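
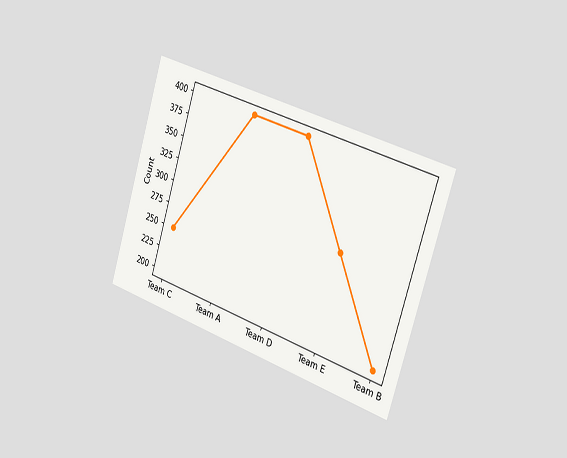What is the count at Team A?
400

The chart is tilted about 18° clockwise and viewed slightly from the right. At Team A, the line is at 400.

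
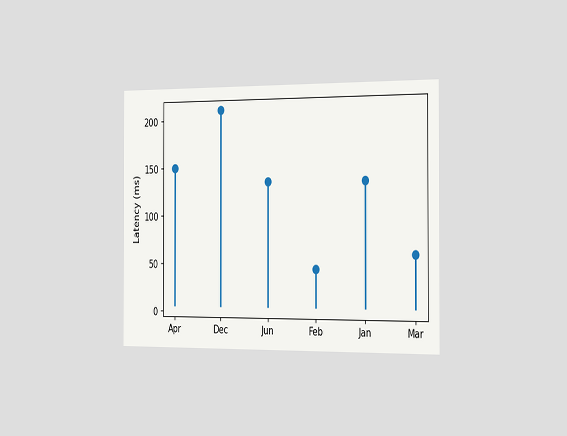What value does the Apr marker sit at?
The chart is viewed slightly from the right. The Apr marker sits at 150ms.

150ms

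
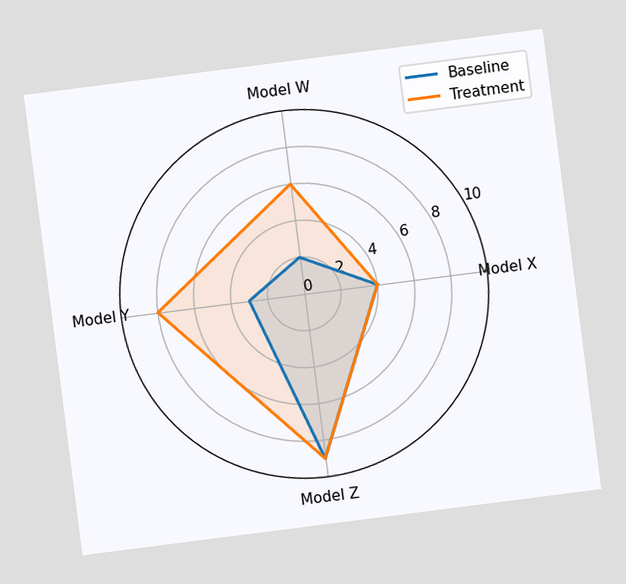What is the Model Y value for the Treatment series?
8

The chart is tilted about 7° counter-clockwise. On the Model Y axis, Treatment reaches 8.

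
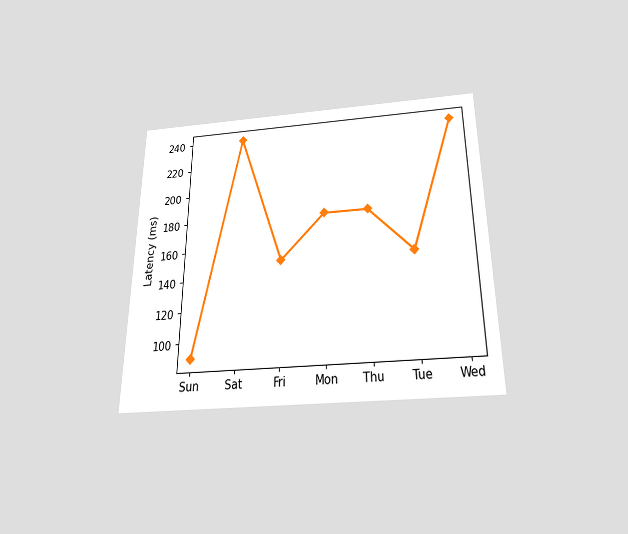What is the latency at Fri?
The chart is viewed slightly from below. At Fri, the line is at 150ms.

150ms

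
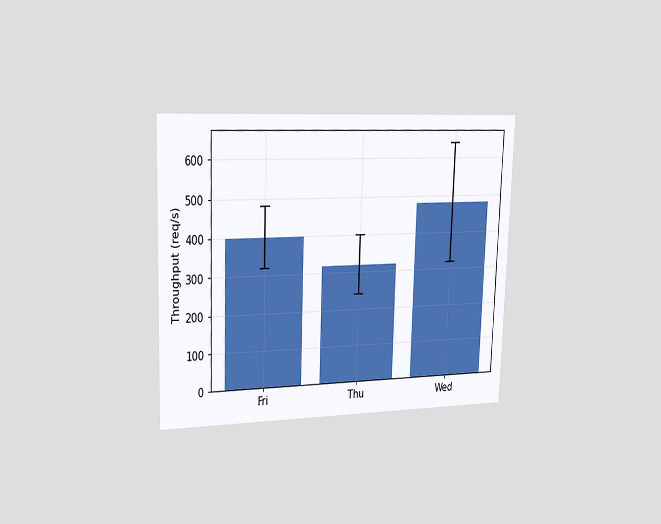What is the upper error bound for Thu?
400req/s

The chart is viewed slightly from the left. The Thu bar's upper whisker reaches 400req/s.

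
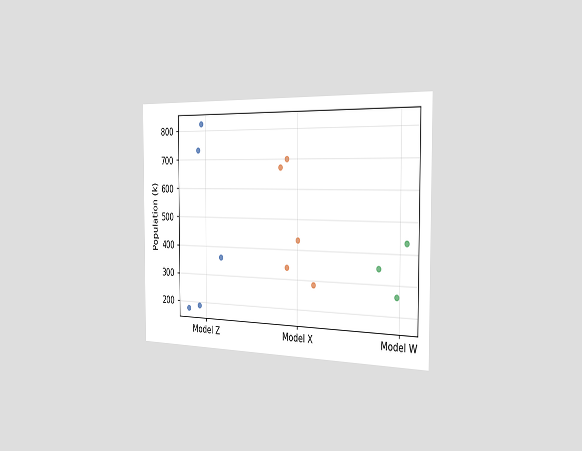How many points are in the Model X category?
5

The chart is viewed slightly from the right. Counting the markers in the Model X column gives 5.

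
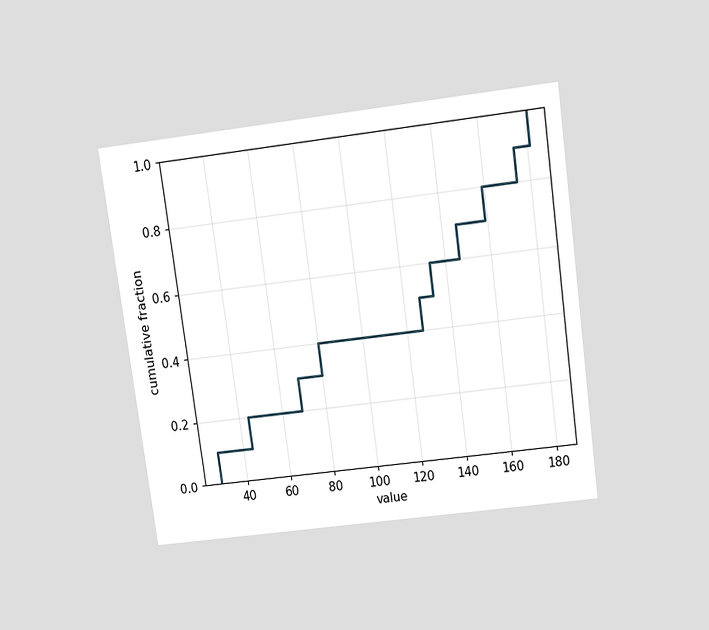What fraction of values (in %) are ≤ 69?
30%

The chart is tilted about 8° counter-clockwise and viewed slightly from above. At x=69 the ECDF step is at 30%.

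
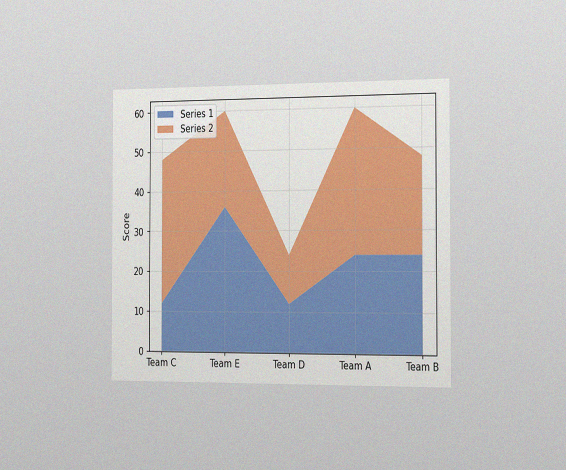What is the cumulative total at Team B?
The chart is viewed slightly from the right, with some photo noise. The stacked total at Team B reaches 48.

48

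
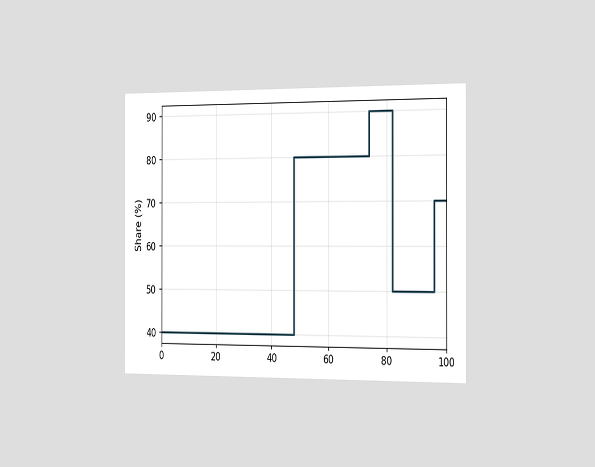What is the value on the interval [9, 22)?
The chart is viewed slightly from the right. On [9, 22) the step sits at 40%.

40%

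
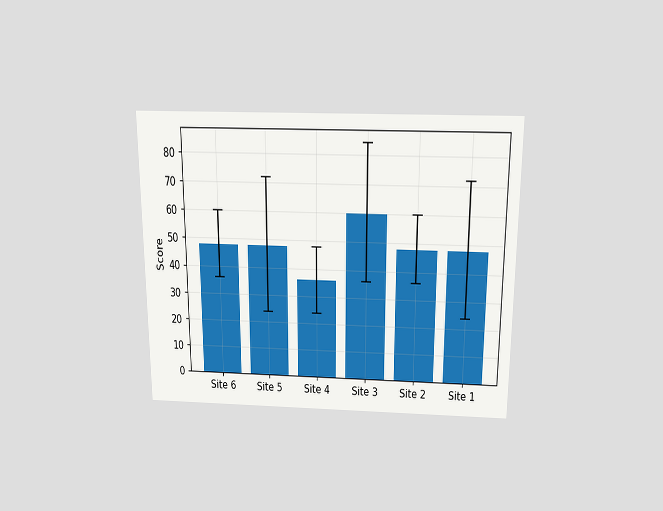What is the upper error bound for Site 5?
72

The chart is viewed slightly from above. The Site 5 bar's upper whisker reaches 72.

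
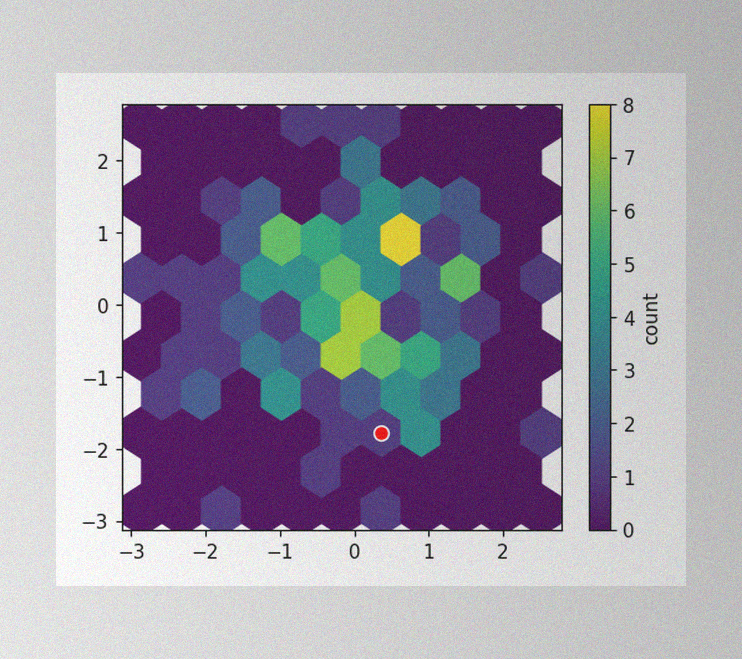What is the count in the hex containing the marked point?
The image has some photo noise and uneven lighting. The marked hex reads 1 on the colorbar.

1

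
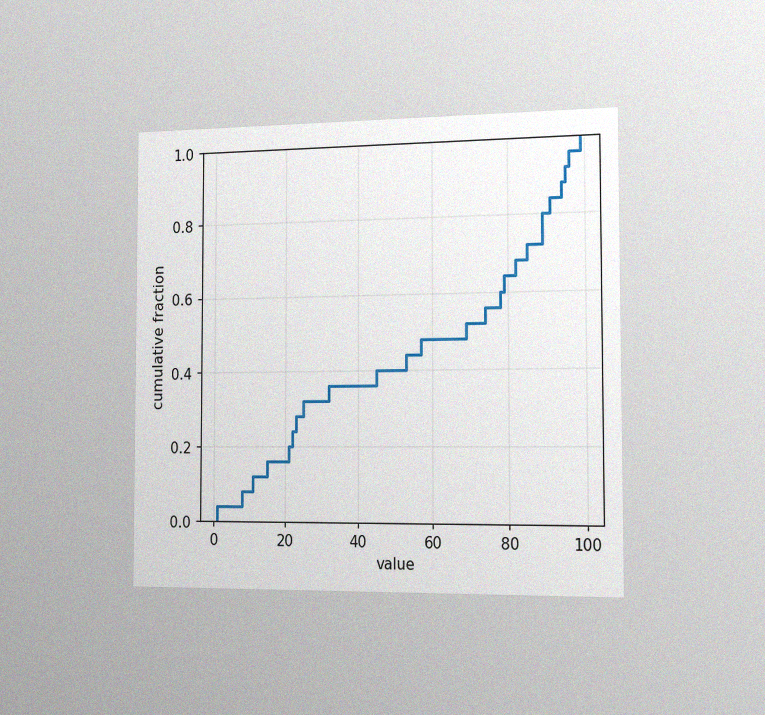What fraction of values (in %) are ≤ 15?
The chart is viewed slightly from the right, with some photo noise. At x=15 the ECDF step is at 16%.

16%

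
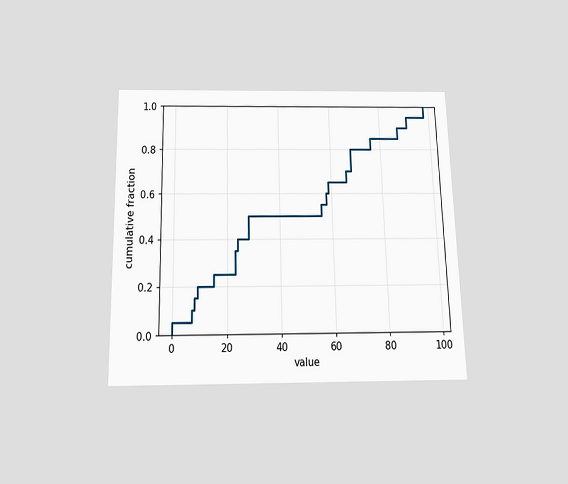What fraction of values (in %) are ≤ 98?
The chart is viewed slightly from below. At x=98 the ECDF step is at 100%.

100%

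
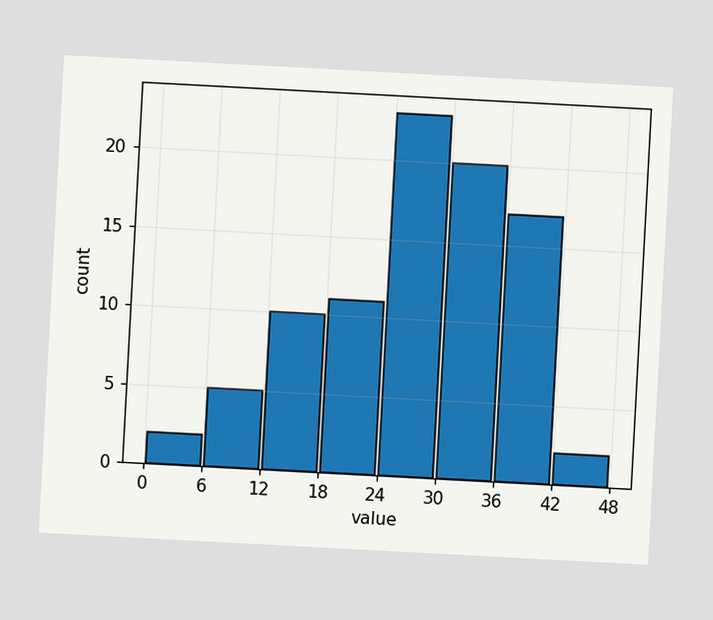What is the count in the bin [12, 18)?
10

The chart is tilted about 3° clockwise. The [12, 18) bin has height 10.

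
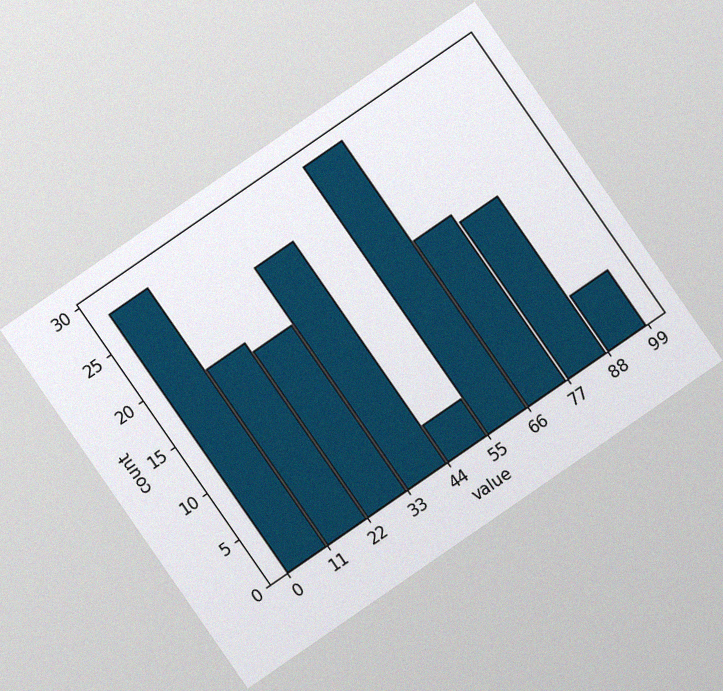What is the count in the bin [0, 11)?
28

The chart is tilted about 35° counter-clockwise, with some photo noise. The [0, 11) bin has height 28.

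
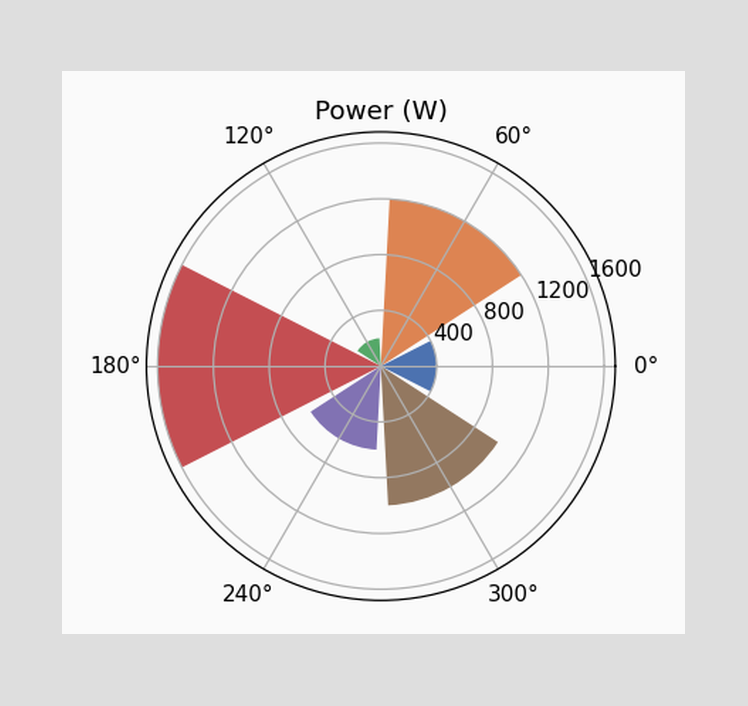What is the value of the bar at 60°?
1200W

The bar at 60° reaches 1200W on the radial axis.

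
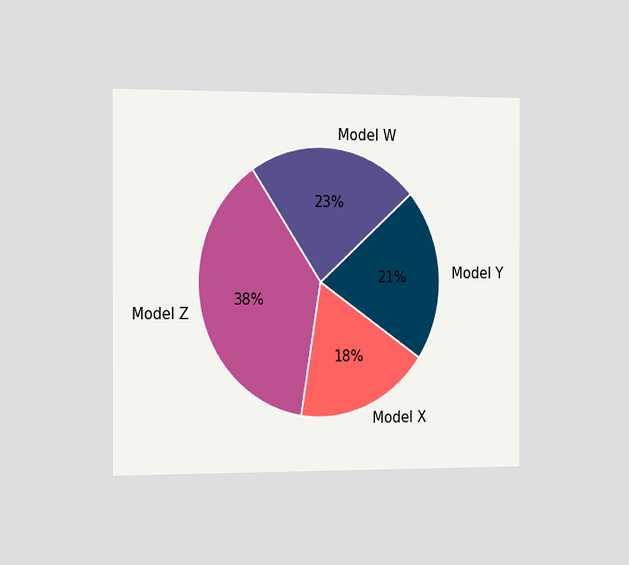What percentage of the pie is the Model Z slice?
The chart is viewed slightly from the left. The Model Z slice takes up 38% of the pie.

38%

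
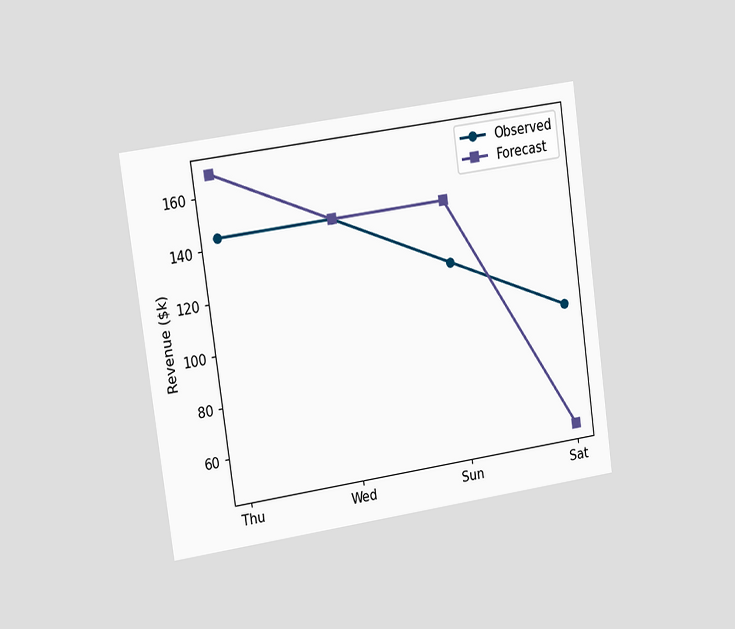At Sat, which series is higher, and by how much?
The chart is tilted about 8° counter-clockwise and viewed slightly from the left. At Sat, Observed sits above the other line by $48k.

Observed, by $48k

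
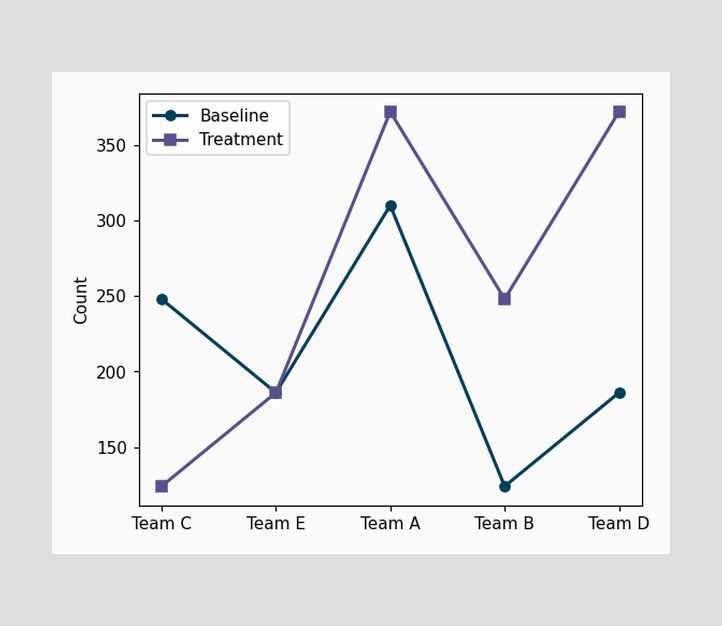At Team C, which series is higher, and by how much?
At Team C, Baseline sits above the other line by 124.

Baseline, by 124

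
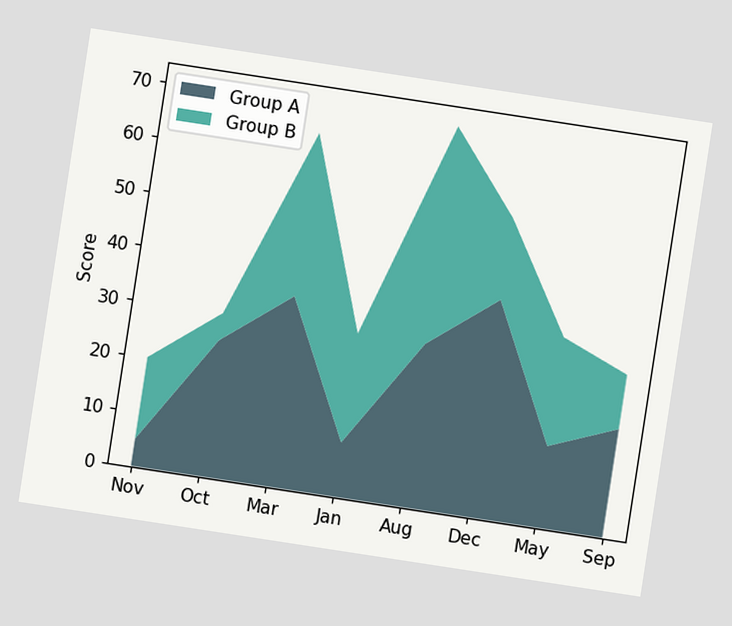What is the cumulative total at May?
The chart is tilted about 9° clockwise. The stacked total at May reaches 35.

35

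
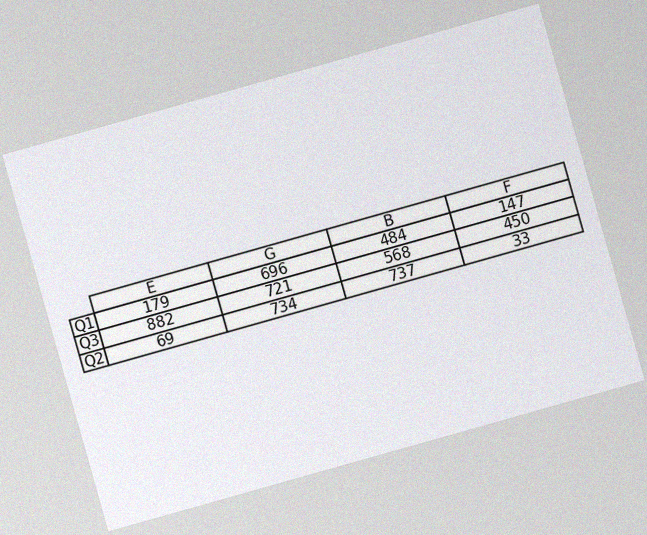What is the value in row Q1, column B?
The chart is tilted about 16° counter-clockwise, with some photo noise. The (Q1, B) cell reads 484.

484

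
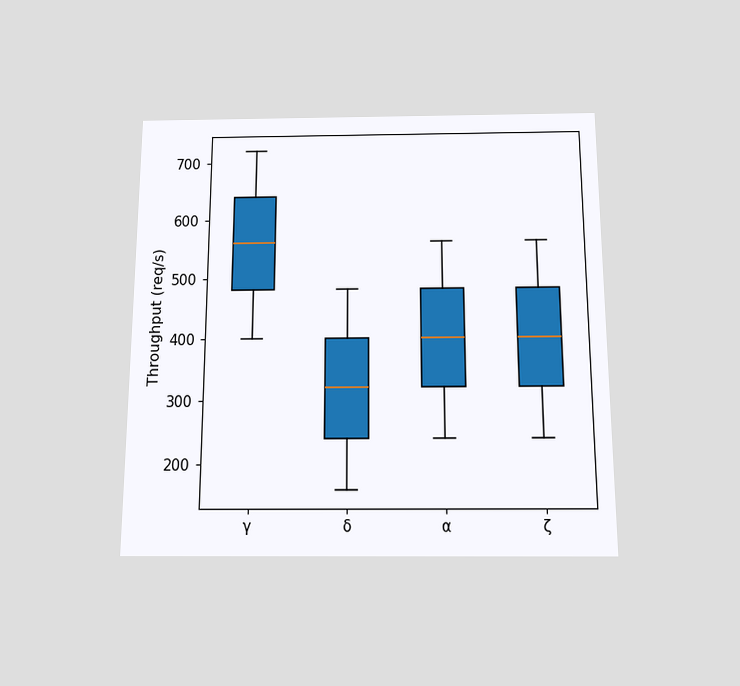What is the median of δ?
The chart is viewed slightly from below. The median line in the δ box sits at 320req/s.

320req/s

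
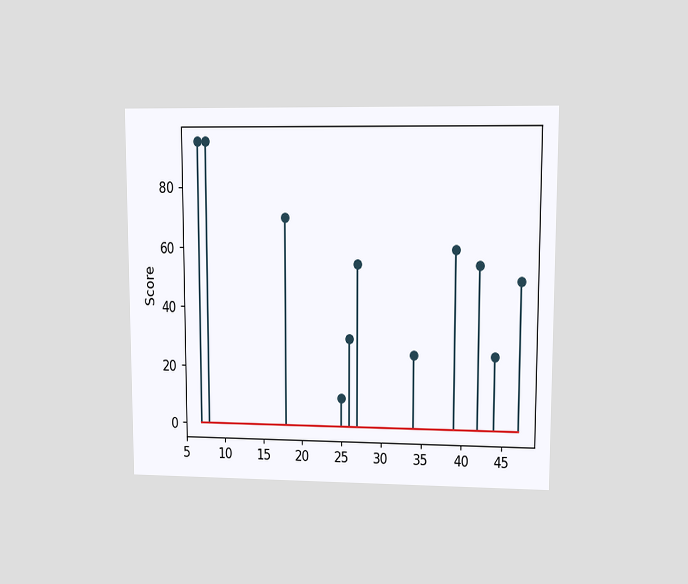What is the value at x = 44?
The chart is viewed at a slight angle. The stem at x=44 reaches 25.

25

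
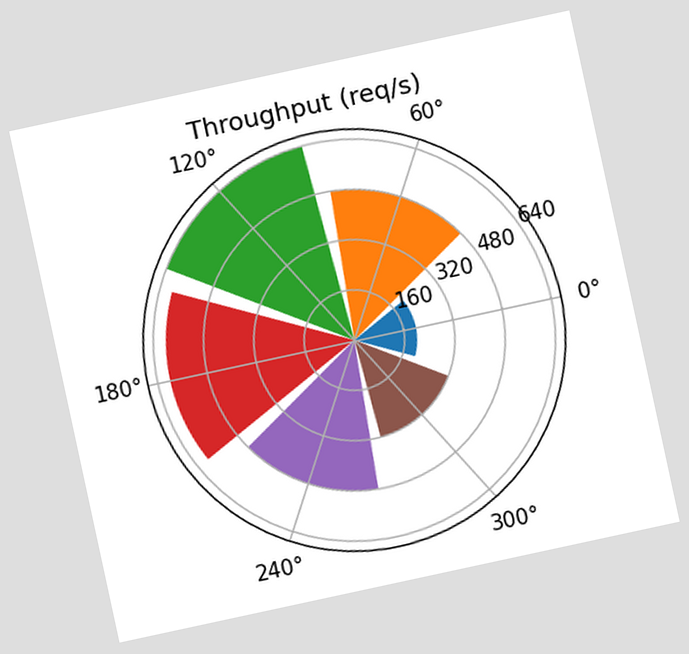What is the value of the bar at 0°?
The chart is tilted about 12° counter-clockwise. The bar at 0° reaches 200req/s on the radial axis.

200req/s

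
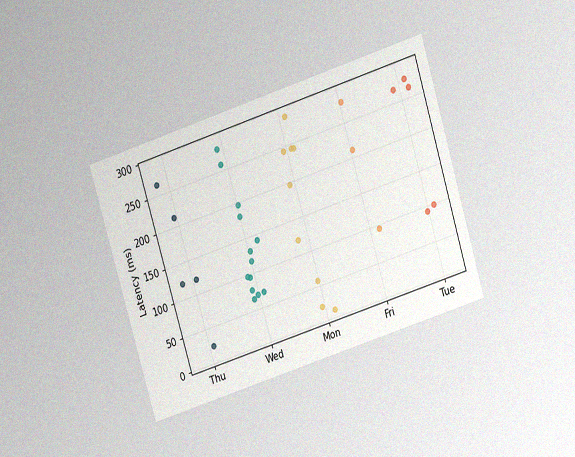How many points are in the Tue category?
5

The chart is tilted about 17° counter-clockwise and viewed slightly from above, with some photo noise. Counting the markers in the Tue column gives 5.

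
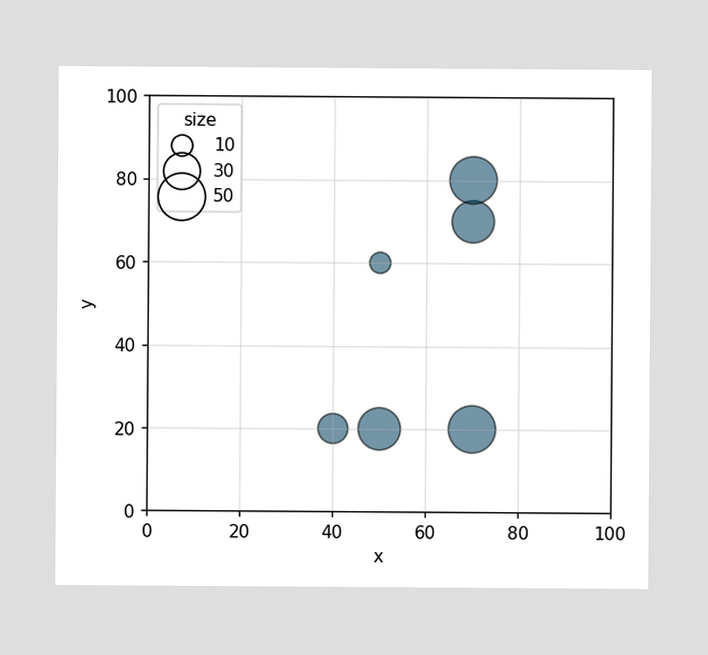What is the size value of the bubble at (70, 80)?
50

Matching the bubble at (70, 80) against the size legend gives 50.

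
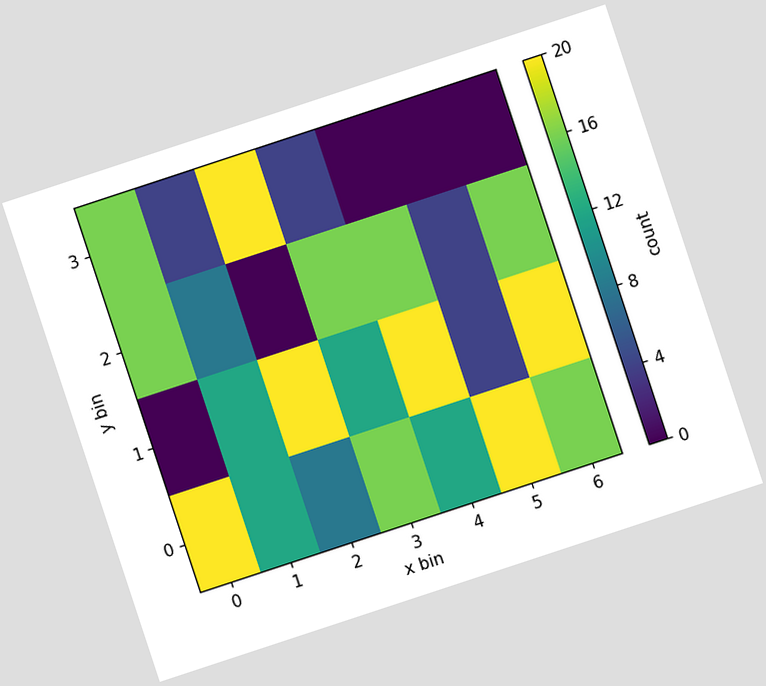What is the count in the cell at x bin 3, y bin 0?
The chart is tilted about 18° counter-clockwise. Matching the cell (3, 0) against the colorbar gives 16.

16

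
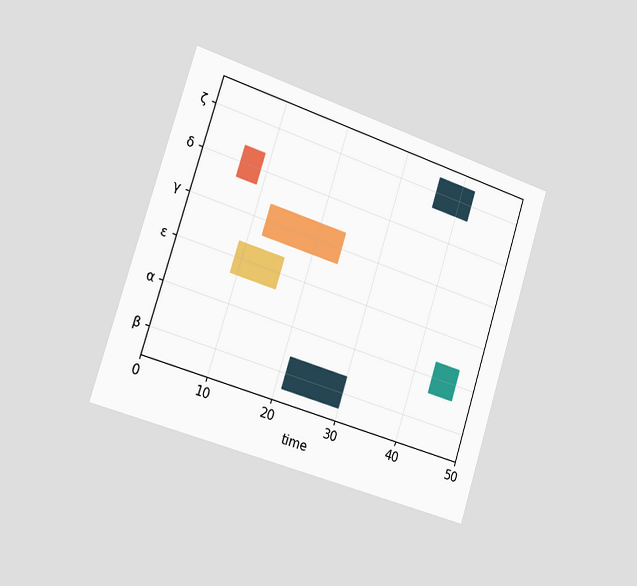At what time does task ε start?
The chart is tilted about 17° clockwise and viewed slightly from the left. The ε bar begins at t=9.

9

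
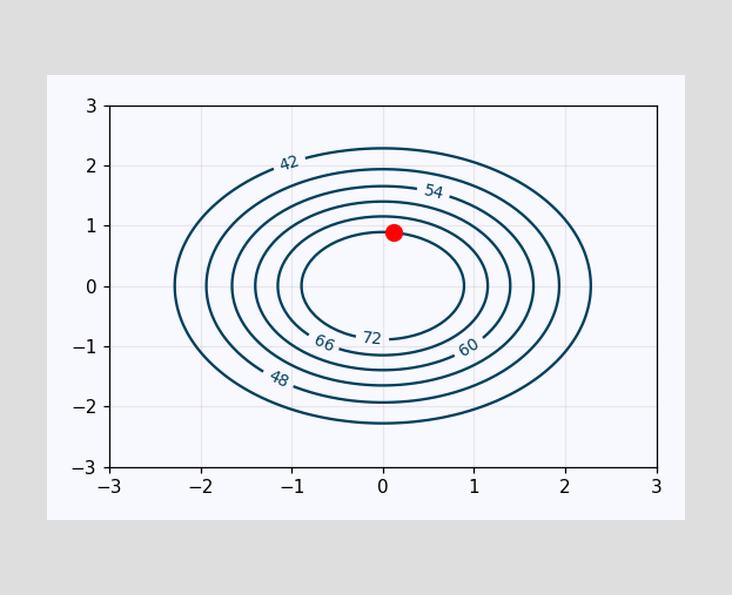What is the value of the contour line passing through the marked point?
72

The marked point sits on the contour labelled 72.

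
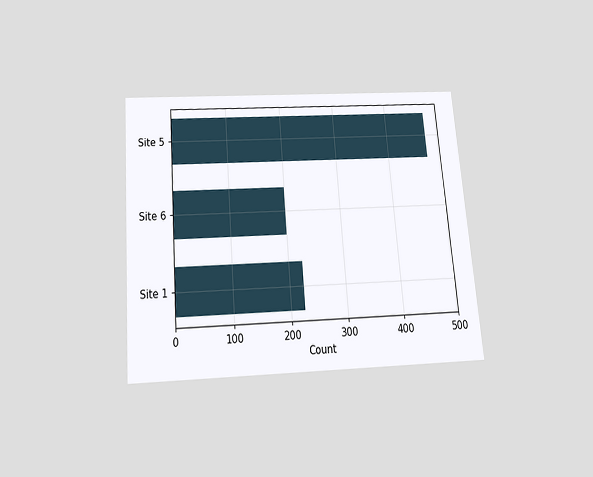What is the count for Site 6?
200

The chart is tilted about 5° counter-clockwise and viewed slightly from below. Reading along the chart's x-axis, the Site 6 bar reaches 200.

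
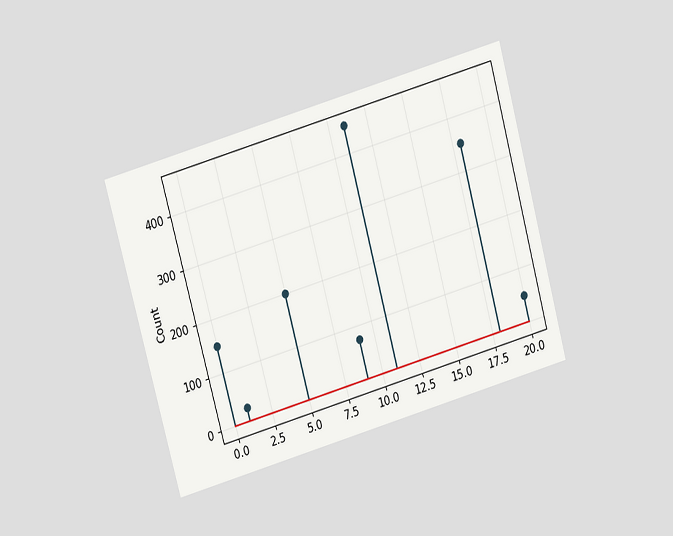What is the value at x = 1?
The chart is tilted about 16° counter-clockwise and viewed at a slight angle. The stem at x=1 reaches 25.

25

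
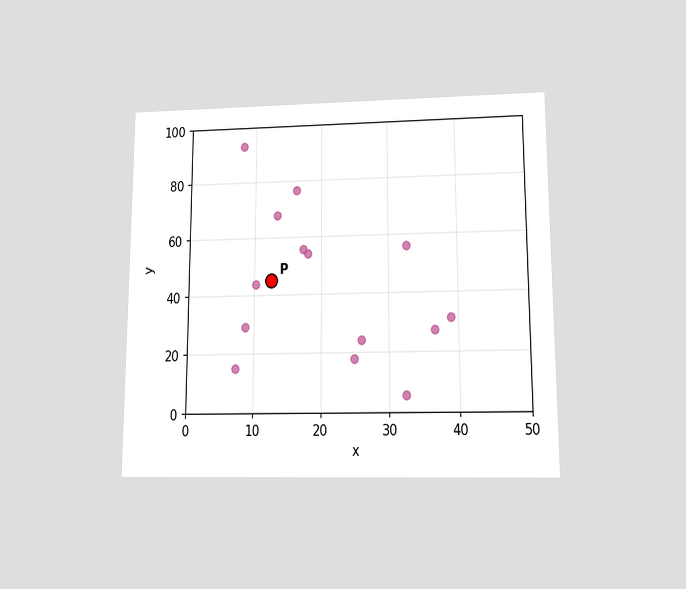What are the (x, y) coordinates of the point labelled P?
(12.5, 45)

The chart is viewed at a slight angle. Following the gridlines from P to each axis, P sits at (12.5, 45).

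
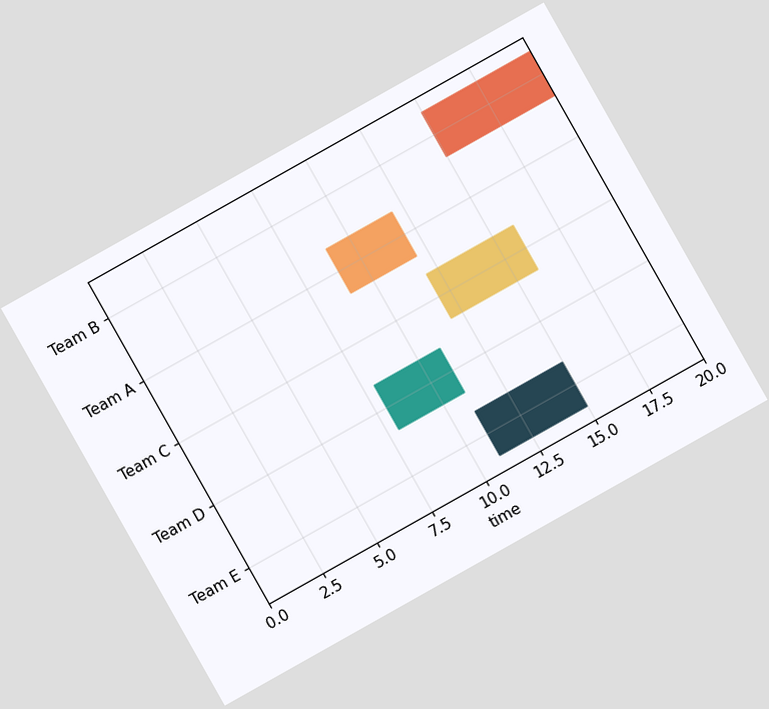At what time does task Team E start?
The chart is tilted about 29° counter-clockwise. The Team E bar begins at t=11.

11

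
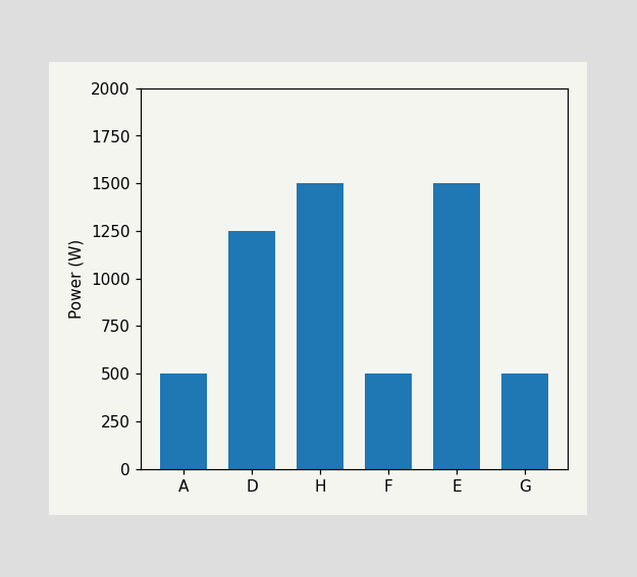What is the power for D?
1250W

Reading along the chart's y-axis, the D bar reaches 1250W.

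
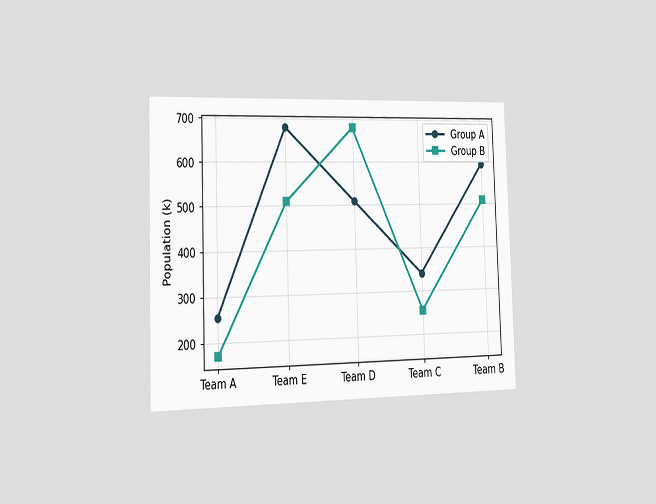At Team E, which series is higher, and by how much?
Group A, by 170k

The chart is viewed slightly from the left. At Team E, Group A sits above the other line by 170k.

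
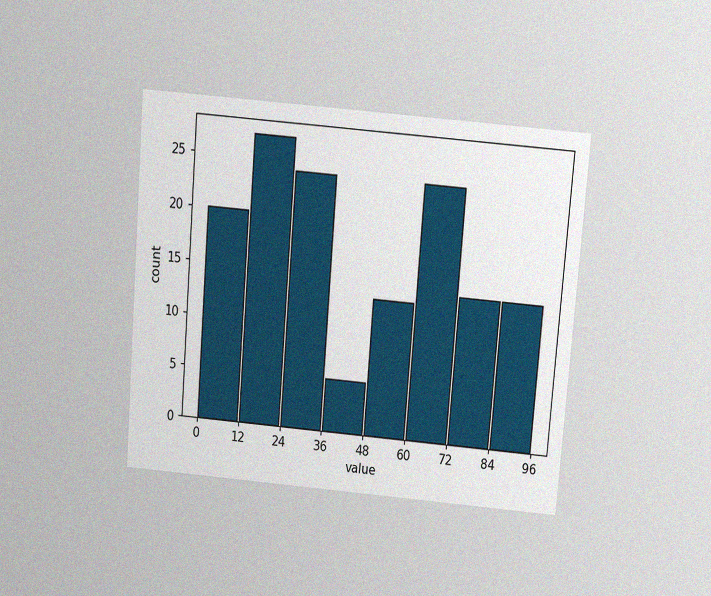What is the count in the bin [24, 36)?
24

The chart is tilted about 5° clockwise and viewed slightly from above, with some photo noise. The [24, 36) bin has height 24.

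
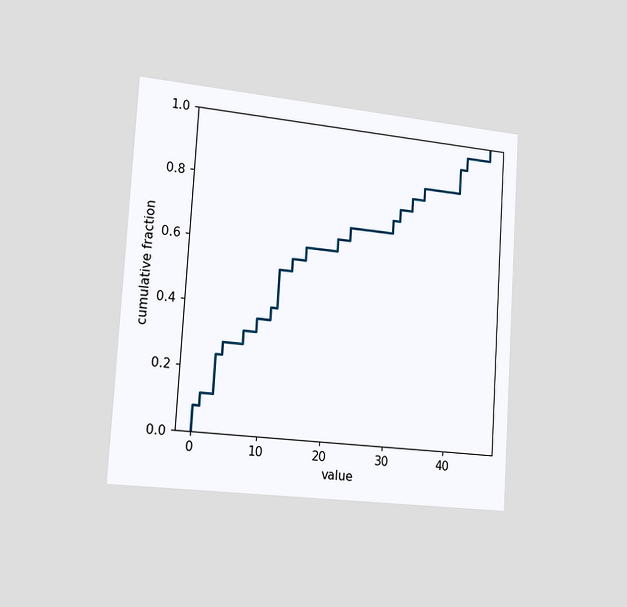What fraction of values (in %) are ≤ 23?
68%

The chart is tilted about 4° clockwise and viewed slightly from the left. At x=23 the ECDF step is at 68%.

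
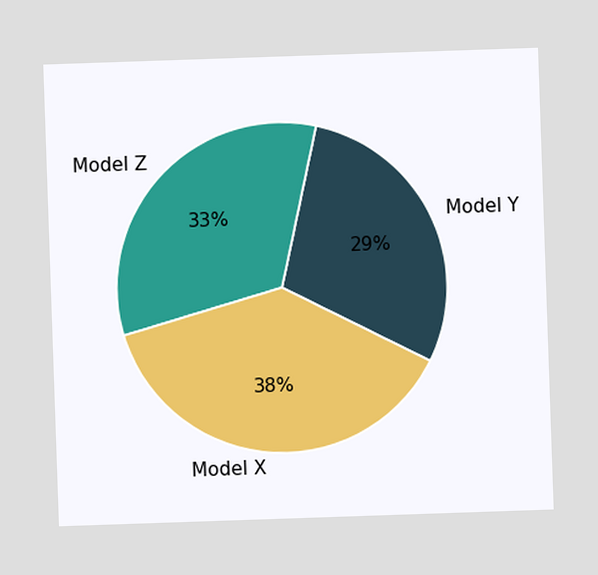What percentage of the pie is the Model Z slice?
33%

The Model Z slice takes up 33% of the pie.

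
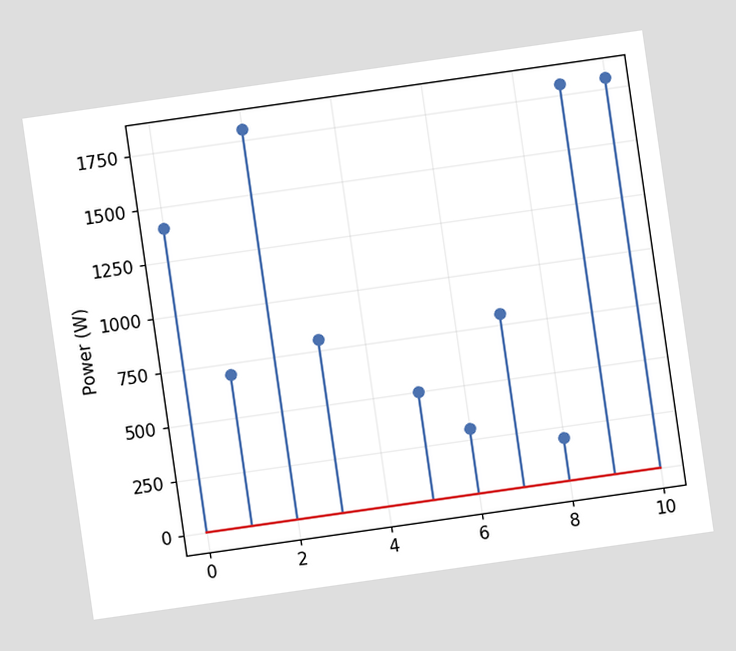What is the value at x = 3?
800W

The chart is tilted about 8° counter-clockwise. The stem at x=3 reaches 800W.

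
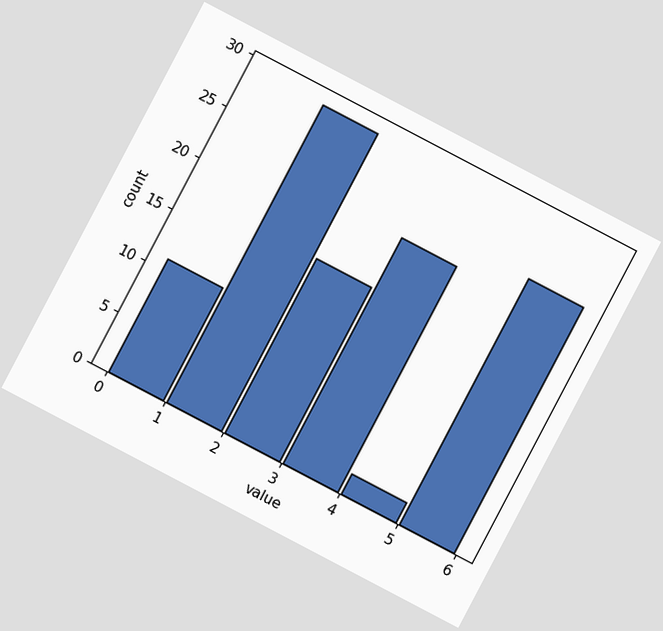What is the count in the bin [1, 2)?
29

The chart is tilted about 28° clockwise. The [1, 2) bin has height 29.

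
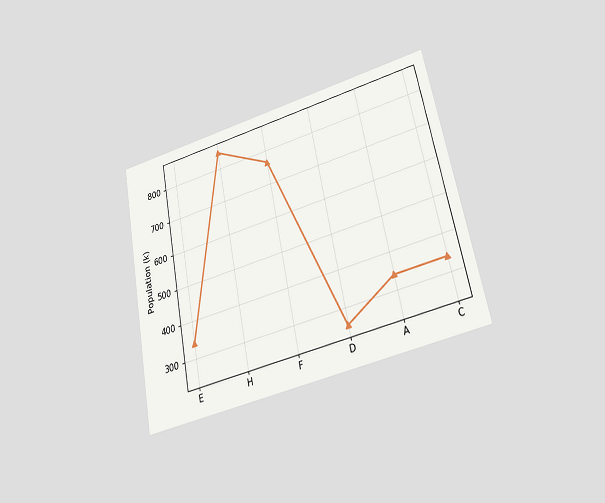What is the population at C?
340k

The chart is tilted about 11° counter-clockwise and viewed at a slight angle. At C, the line is at 340k.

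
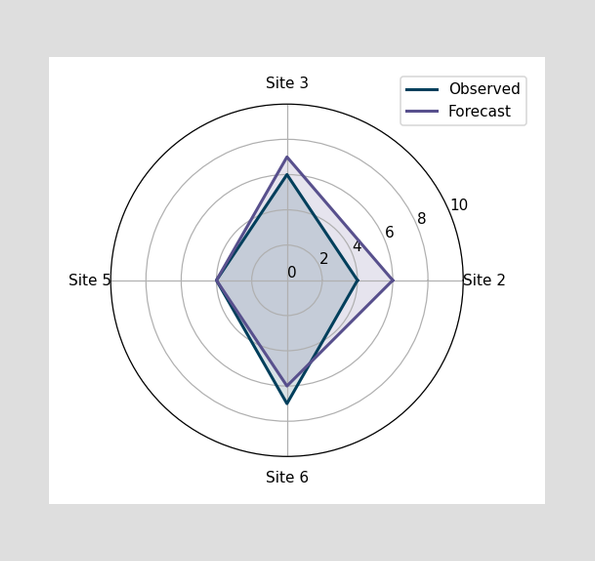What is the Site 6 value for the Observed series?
On the Site 6 axis, Observed reaches 7.

7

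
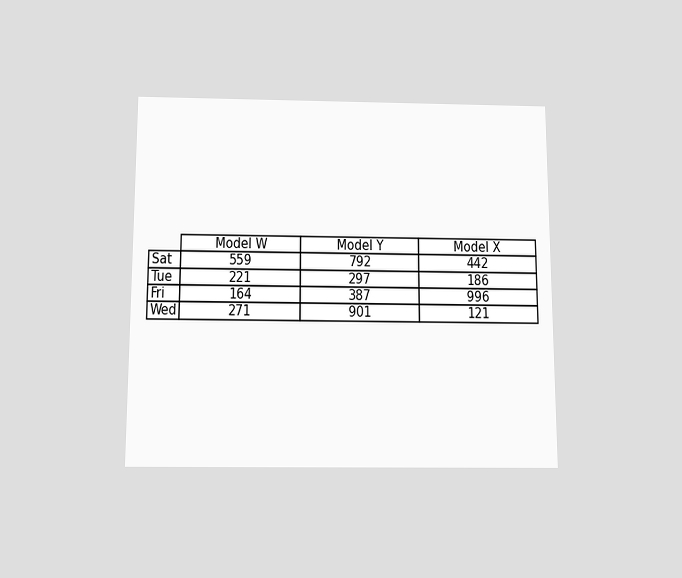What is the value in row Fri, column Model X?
The chart is viewed slightly from below. The (Fri, Model X) cell reads 996.

996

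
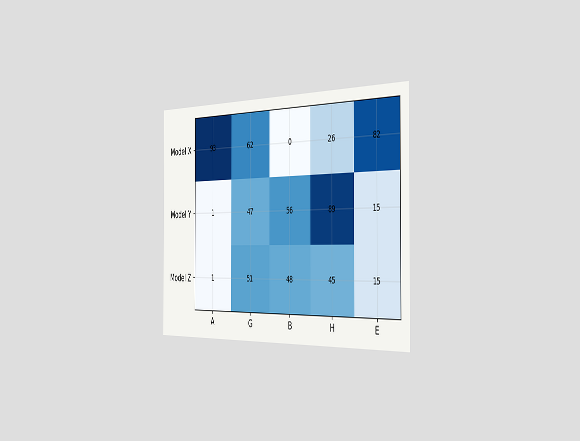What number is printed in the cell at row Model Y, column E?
15

The chart is viewed slightly from the right. The (Model Y, E) cell reads 15.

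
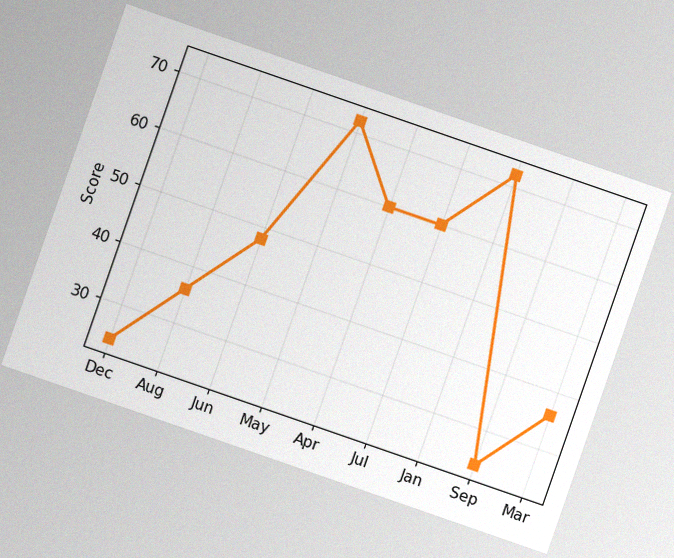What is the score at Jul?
60

The chart is tilted about 19° clockwise, with some photo noise. At Jul, the line is at 60.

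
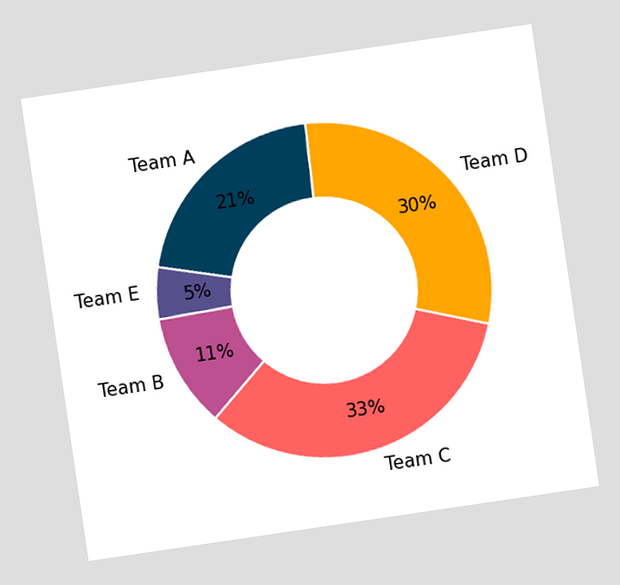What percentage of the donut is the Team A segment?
The chart is tilted about 8° counter-clockwise. The Team A segment takes up 21% of the ring.

21%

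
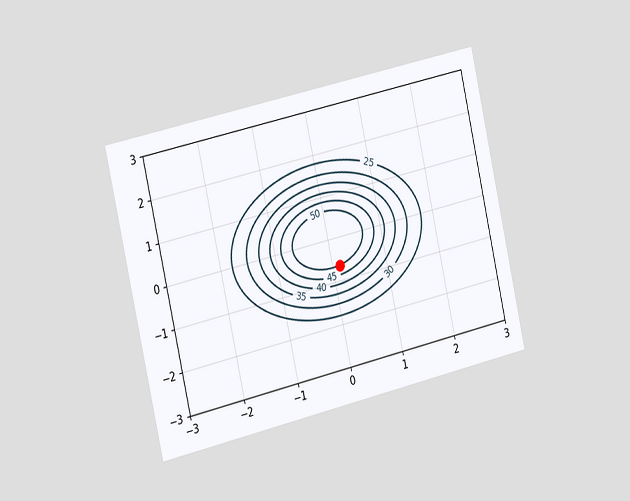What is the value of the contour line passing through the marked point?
The chart is tilted about 13° counter-clockwise and viewed slightly from the left. The marked point sits on the contour labelled 50.

50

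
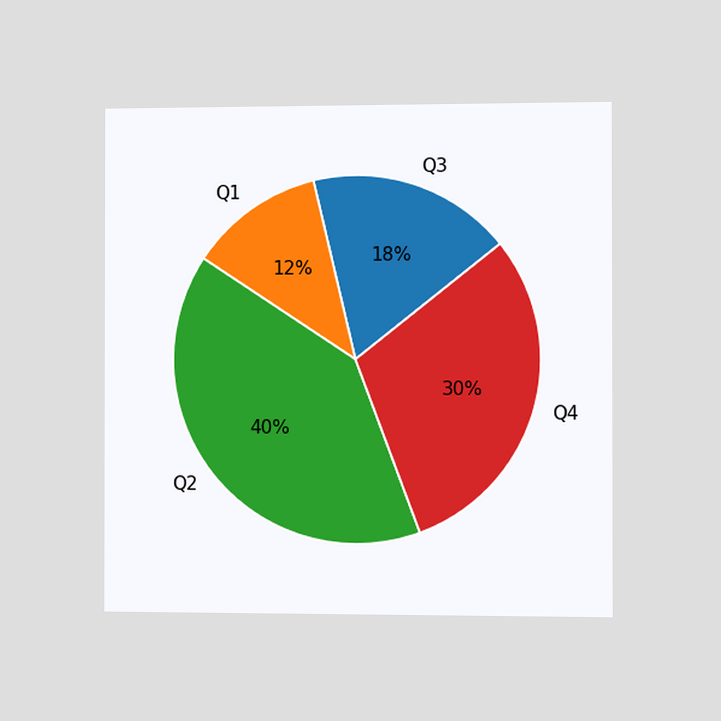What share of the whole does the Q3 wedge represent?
18%

The chart is viewed slightly from the right. The Q3 slice takes up 18% of the pie.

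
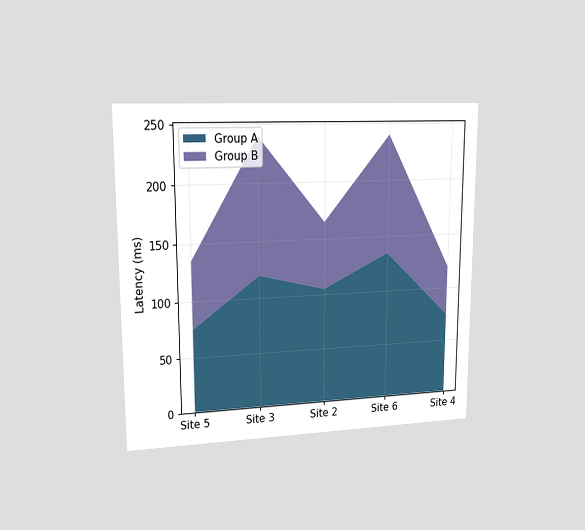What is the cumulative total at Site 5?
135ms

The chart is viewed at a slight angle. The stacked total at Site 5 reaches 135ms.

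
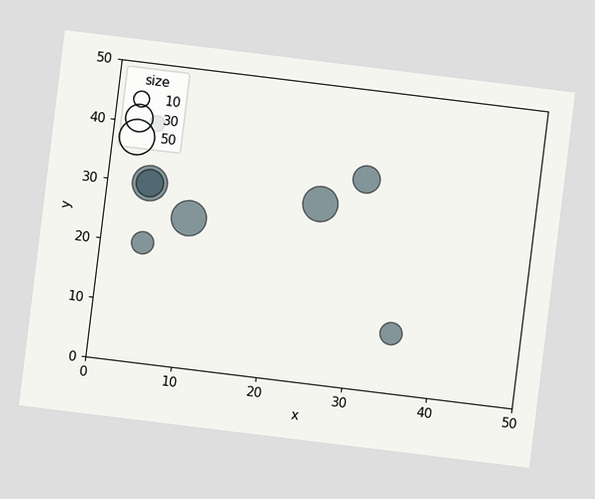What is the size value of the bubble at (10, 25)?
50

The chart is tilted about 7° clockwise. Matching the bubble at (10, 25) against the size legend gives 50.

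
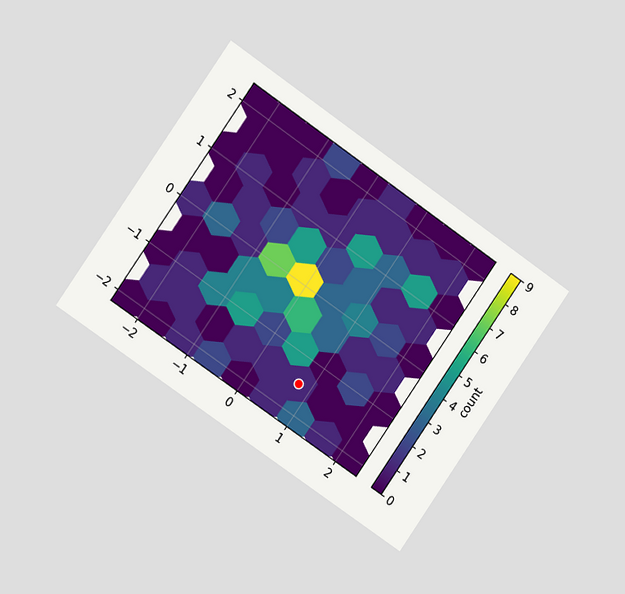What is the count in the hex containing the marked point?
The chart is tilted about 35° clockwise and viewed slightly from the left. The marked hex reads 1 on the colorbar.

1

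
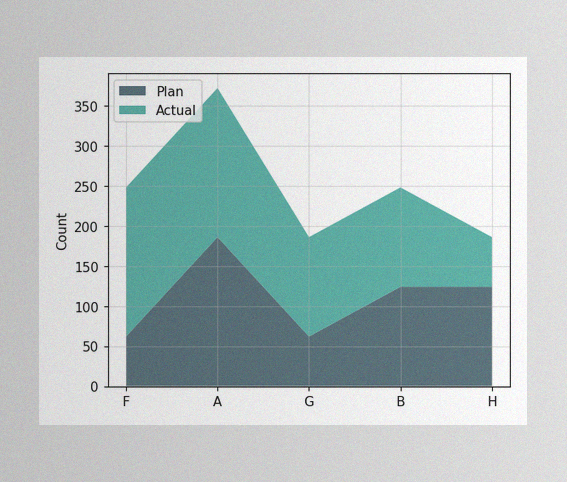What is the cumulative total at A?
372

The image has some photo noise and uneven lighting. The stacked total at A reaches 372.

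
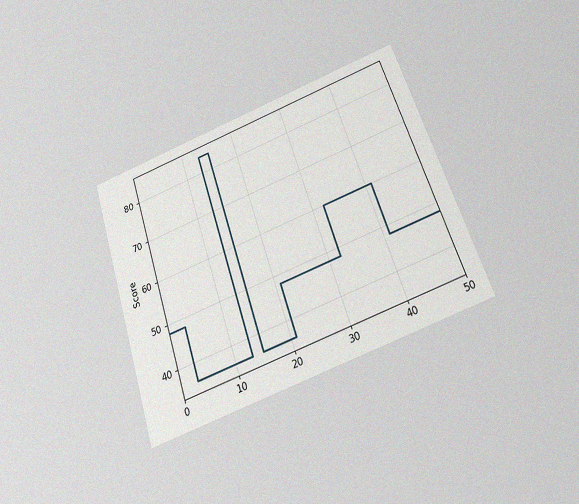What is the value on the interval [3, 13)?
36

The chart is tilted about 18° counter-clockwise and viewed slightly from below, with some photo noise. On [3, 13) the step sits at 36.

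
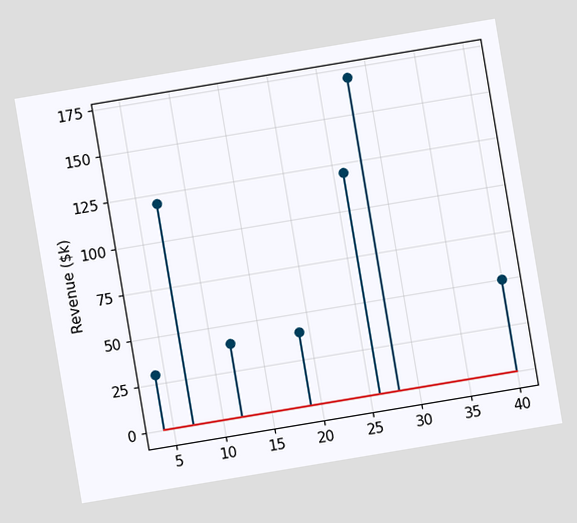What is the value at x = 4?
$30k

The chart is tilted about 9° counter-clockwise. The stem at x=4 reaches $30k.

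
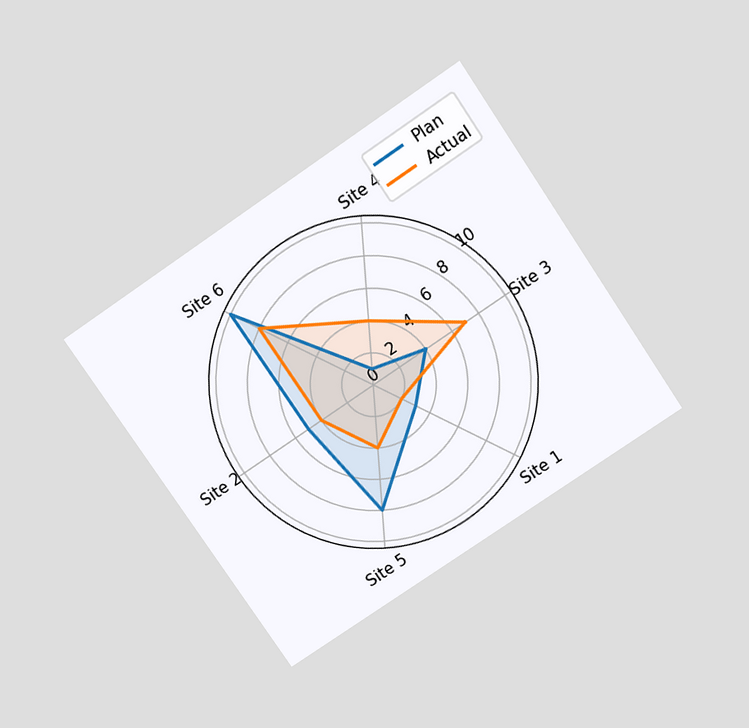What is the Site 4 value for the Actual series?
The chart is tilted about 34° counter-clockwise and viewed slightly from above. On the Site 4 axis, Actual reaches 4.

4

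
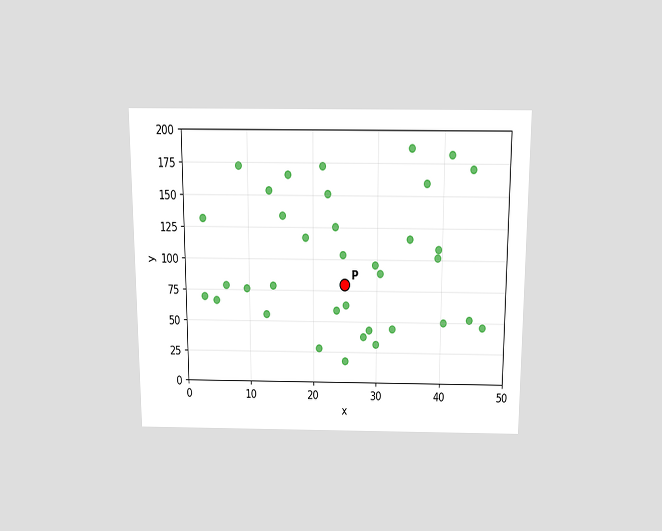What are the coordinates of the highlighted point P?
The chart is viewed slightly from above. Following the gridlines from P to each axis, P sits at (25, 80).

(25, 80)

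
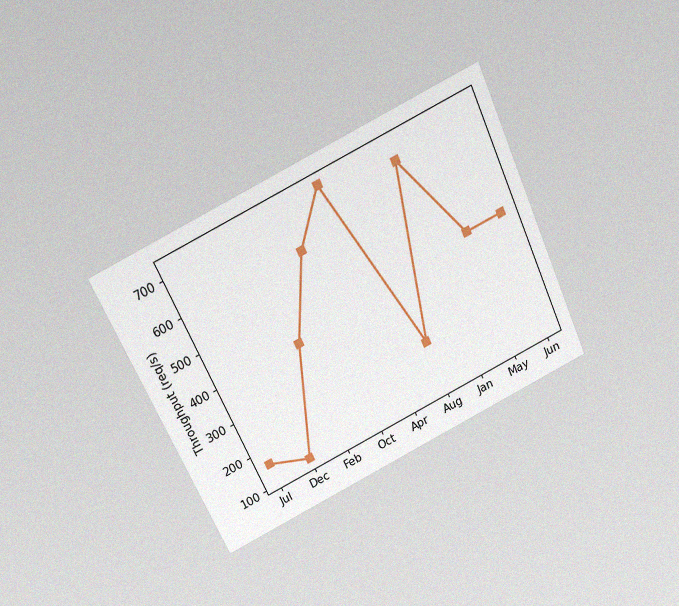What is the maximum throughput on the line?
720req/s

The chart is tilted about 25° counter-clockwise and viewed slightly from above, with some photo noise. The highest point is at Apr, and reading across to the y-axis gives 720req/s.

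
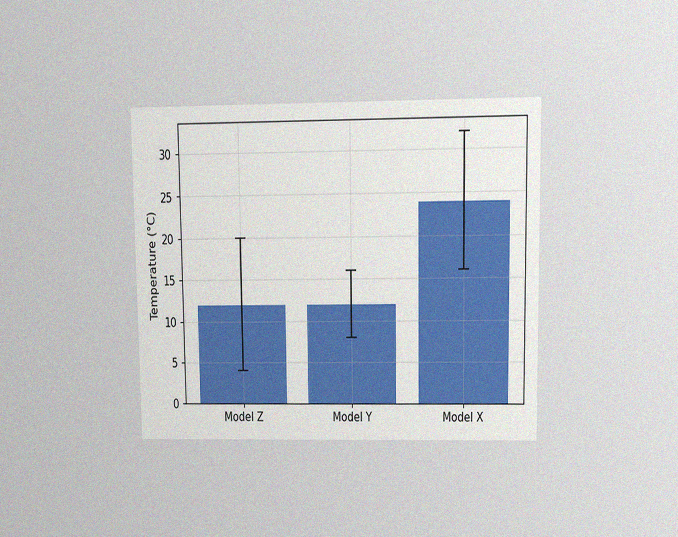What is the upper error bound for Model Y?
The chart is viewed at a slight angle, with some photo noise. The Model Y bar's upper whisker reaches 16°C.

16°C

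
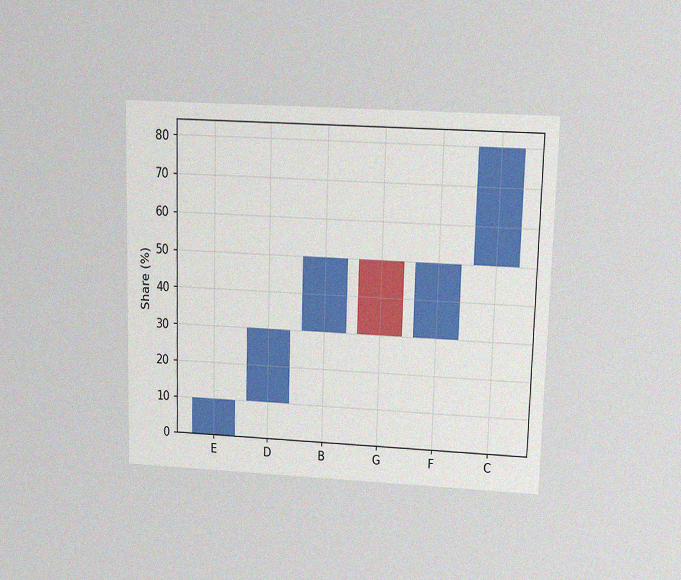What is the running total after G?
30%

The chart is viewed slightly from above, with some photo noise. After G the running total reaches 30%.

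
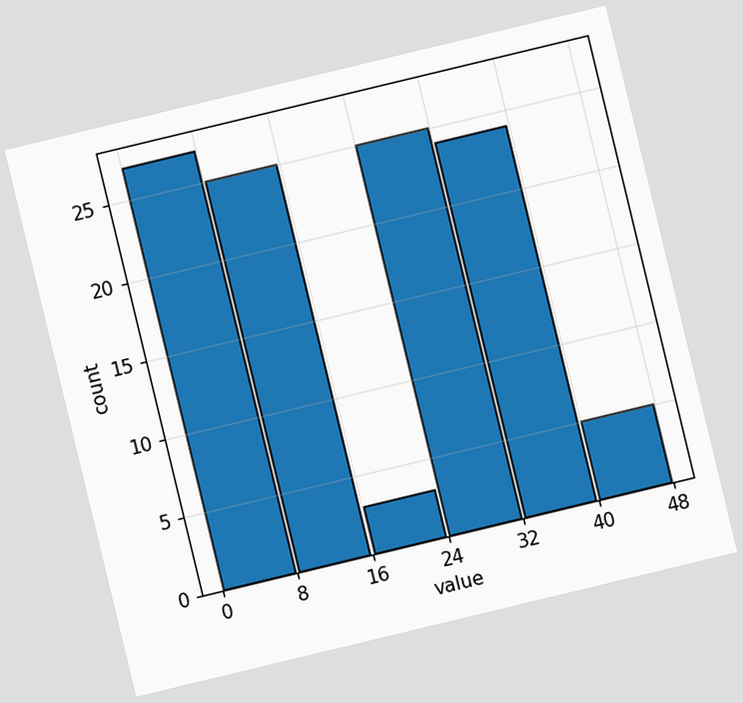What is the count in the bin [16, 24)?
3

The chart is tilted about 14° counter-clockwise. The [16, 24) bin has height 3.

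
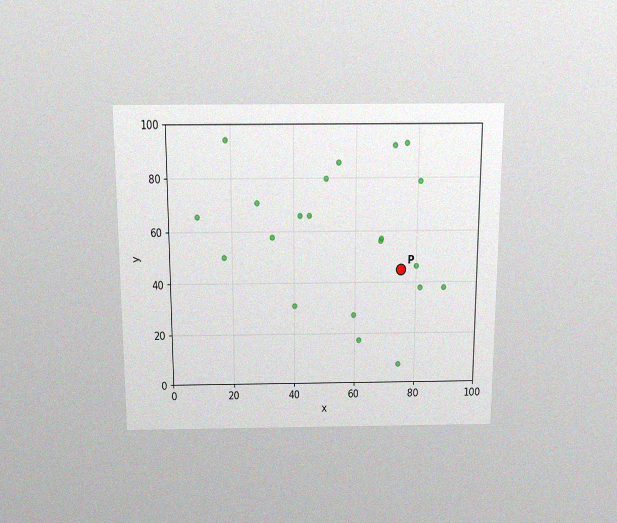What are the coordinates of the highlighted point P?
(75, 45)

The chart is viewed slightly from above, with some photo noise. Following the gridlines from P to each axis, P sits at (75, 45).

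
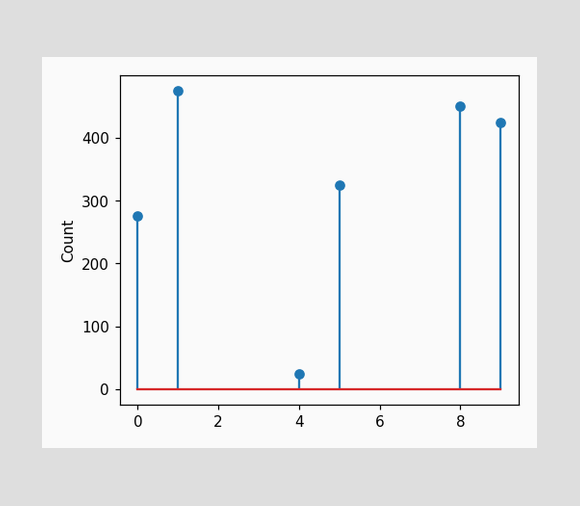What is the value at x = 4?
25

The stem at x=4 reaches 25.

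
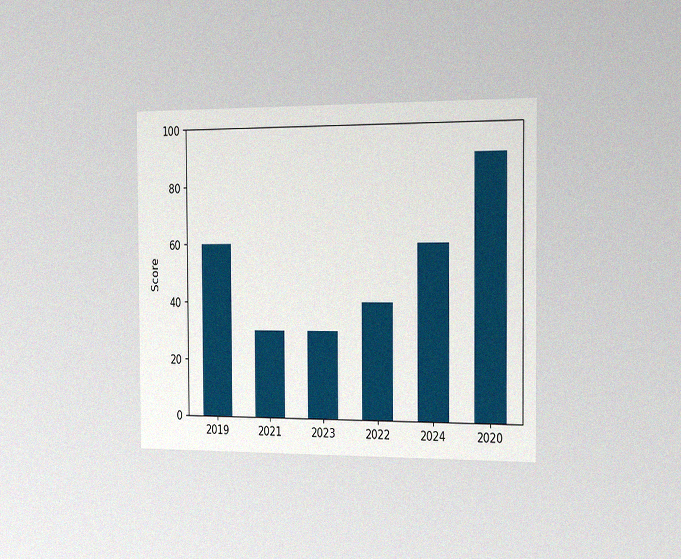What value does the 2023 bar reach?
The chart is viewed slightly from the right, with some photo noise. Reading along the chart's y-axis, the 2023 bar reaches 30.

30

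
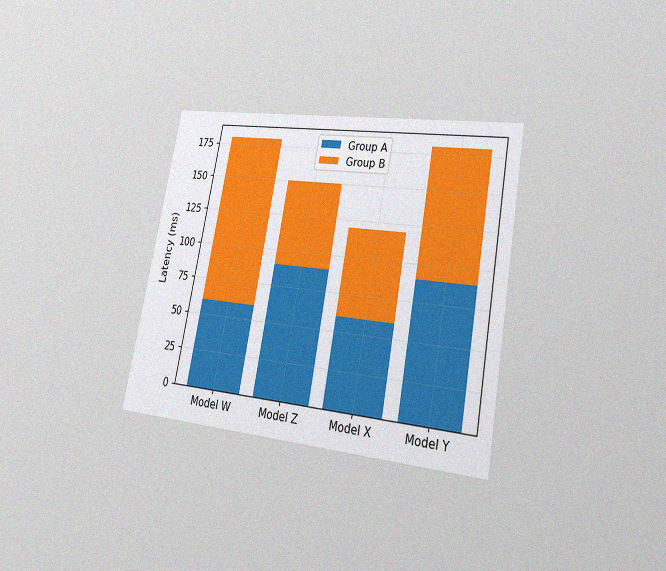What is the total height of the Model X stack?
The chart is tilted about 11° clockwise and viewed at a slight angle, with some photo noise. The Model X stack's top reaches 120ms on the y-axis.

120ms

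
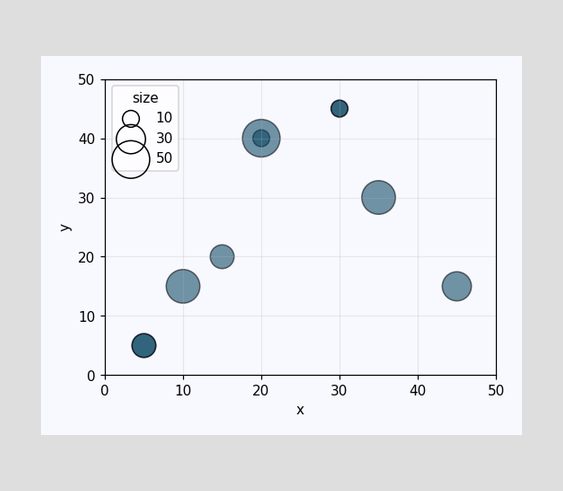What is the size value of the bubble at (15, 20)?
Matching the bubble at (15, 20) against the size legend gives 20.

20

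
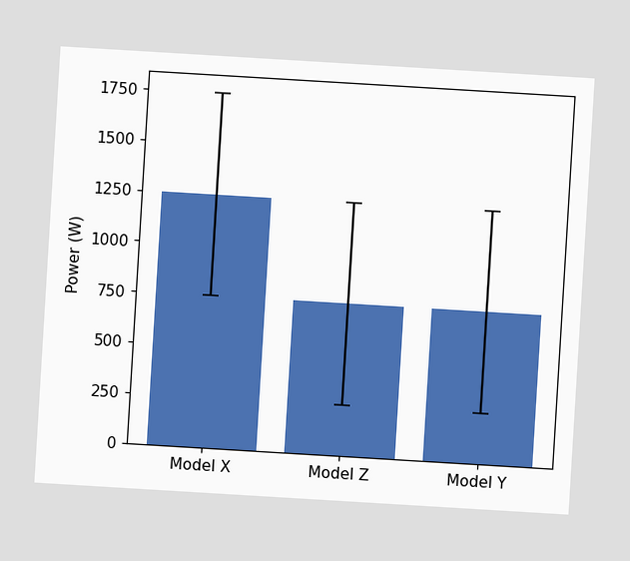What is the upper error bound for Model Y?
1250W

The chart is tilted about 3° clockwise. The Model Y bar's upper whisker reaches 1250W.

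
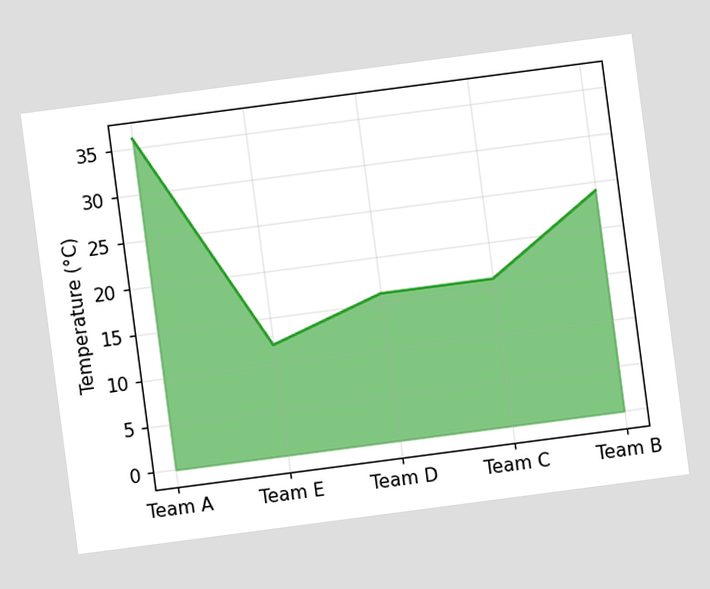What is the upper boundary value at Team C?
The chart is tilted about 7° counter-clockwise. At Team C the upper boundary is at 16°C.

16°C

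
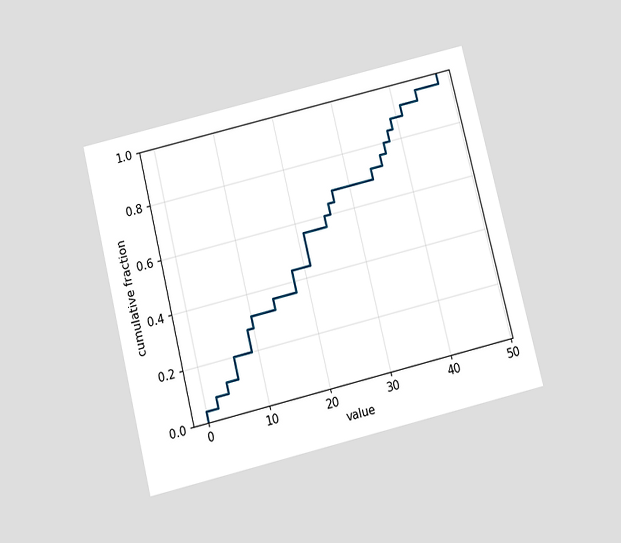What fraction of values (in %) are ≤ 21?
The chart is tilted about 14° counter-clockwise and viewed slightly from below. At x=21 the ECDF step is at 56%.

56%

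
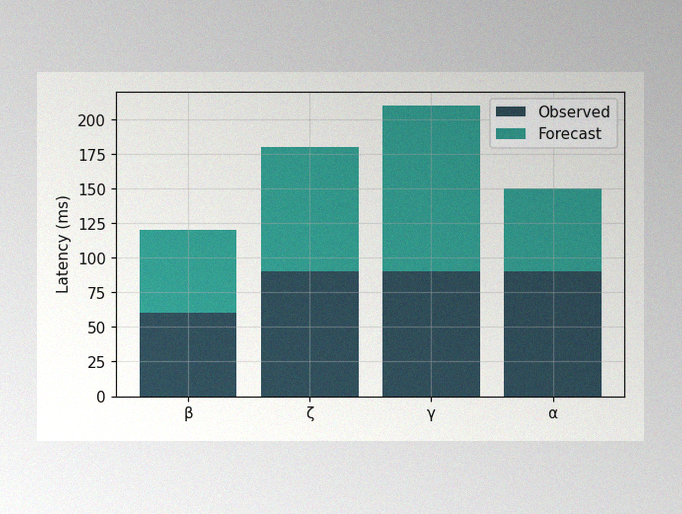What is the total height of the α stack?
The image has some photo noise and uneven lighting. The α stack's top reaches 150ms on the y-axis.

150ms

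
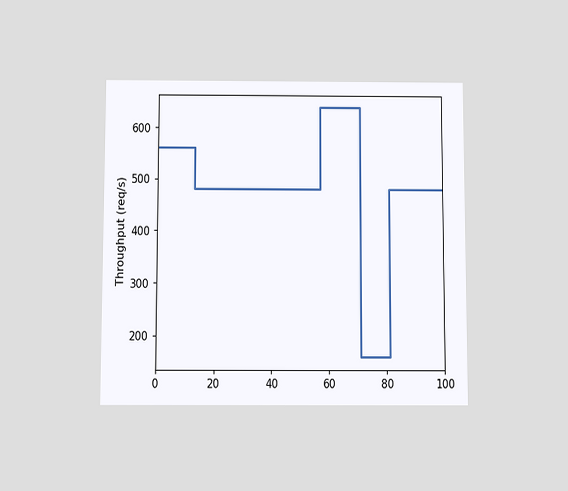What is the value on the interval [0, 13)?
The chart is viewed slightly from below. On [0, 13) the step sits at 560req/s.

560req/s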